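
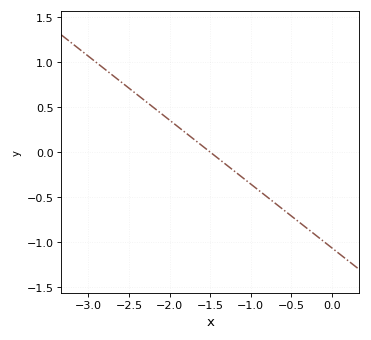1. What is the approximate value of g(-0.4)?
-0.8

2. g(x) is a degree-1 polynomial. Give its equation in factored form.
y = -0.71(x + 1.5)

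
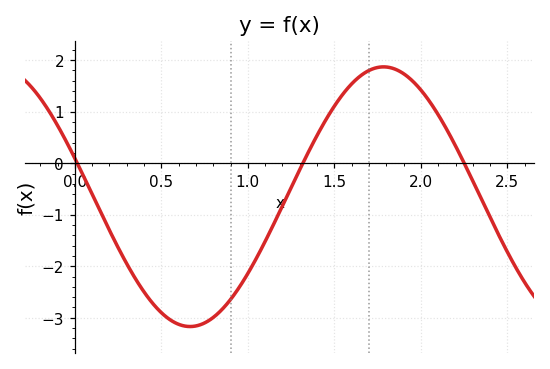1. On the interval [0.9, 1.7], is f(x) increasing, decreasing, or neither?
increasing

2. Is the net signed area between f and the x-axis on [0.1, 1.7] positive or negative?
negative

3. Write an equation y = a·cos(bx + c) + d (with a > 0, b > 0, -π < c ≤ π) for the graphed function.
y = 2.52cos(2.81x + 1.27) - 0.65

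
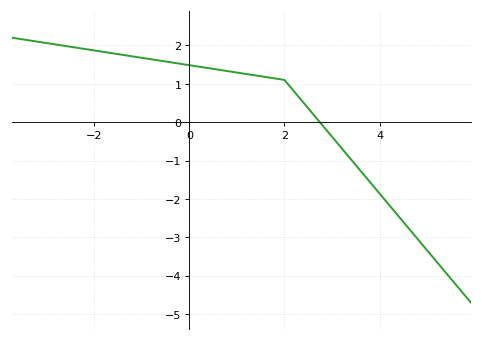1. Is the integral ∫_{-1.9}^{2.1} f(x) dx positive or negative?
positive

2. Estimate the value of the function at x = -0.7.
1.62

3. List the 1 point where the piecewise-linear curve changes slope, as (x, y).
(2, 1.1)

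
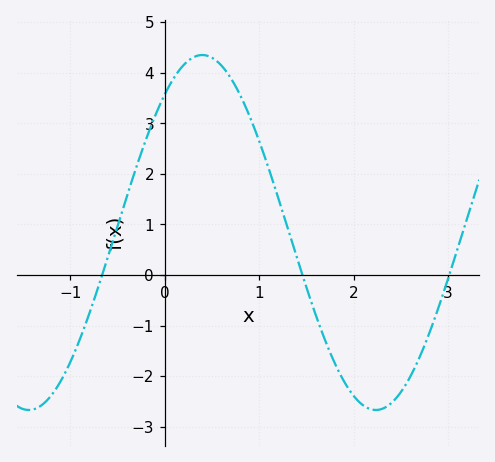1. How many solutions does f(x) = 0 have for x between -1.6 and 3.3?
3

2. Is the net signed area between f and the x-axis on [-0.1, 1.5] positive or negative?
positive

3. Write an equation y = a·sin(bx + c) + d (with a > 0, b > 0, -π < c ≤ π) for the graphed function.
y = 3.51sin(1.71x + 0.892) + 0.84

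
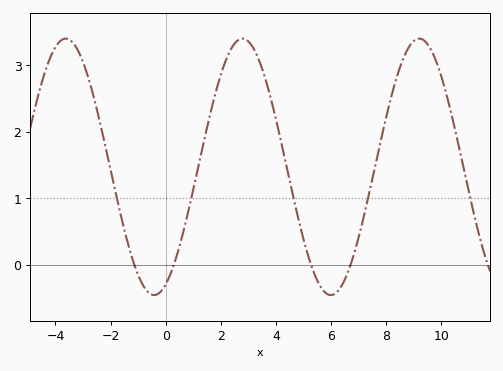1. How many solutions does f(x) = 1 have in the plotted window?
5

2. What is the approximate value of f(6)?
-0.46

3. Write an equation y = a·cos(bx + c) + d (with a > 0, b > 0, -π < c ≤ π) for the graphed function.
y = 1.93cos(0.98x - 2.73) + 1.47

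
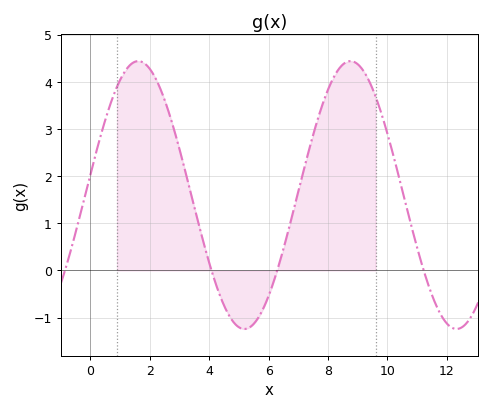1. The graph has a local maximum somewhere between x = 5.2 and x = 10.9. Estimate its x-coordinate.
8.75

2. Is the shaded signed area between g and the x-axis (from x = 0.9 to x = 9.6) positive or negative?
positive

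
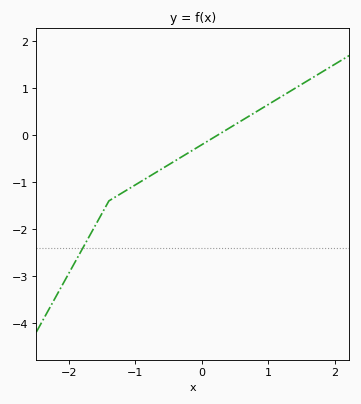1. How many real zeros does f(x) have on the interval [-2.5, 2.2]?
1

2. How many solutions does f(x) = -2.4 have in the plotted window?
1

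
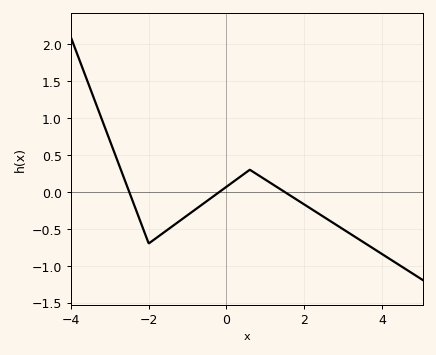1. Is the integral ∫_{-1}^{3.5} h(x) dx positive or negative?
negative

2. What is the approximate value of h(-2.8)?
0.4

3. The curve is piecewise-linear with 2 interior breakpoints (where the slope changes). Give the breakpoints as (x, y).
(-2, -0.7); (0.6, 0.3)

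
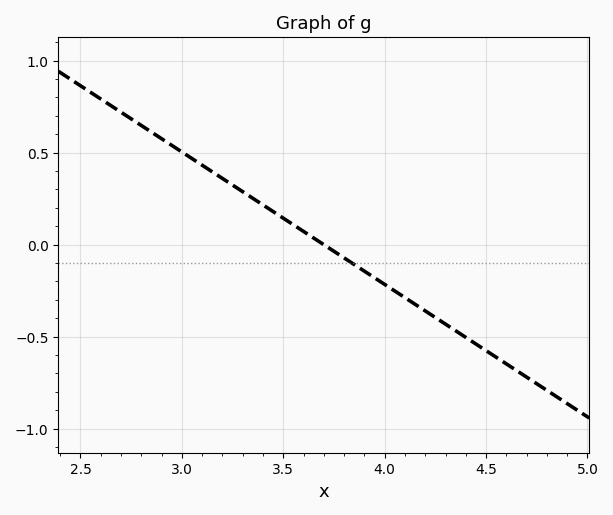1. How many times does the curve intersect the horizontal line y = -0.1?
1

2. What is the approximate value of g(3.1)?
0.45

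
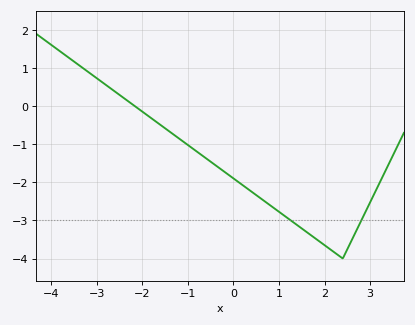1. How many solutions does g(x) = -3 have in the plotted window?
2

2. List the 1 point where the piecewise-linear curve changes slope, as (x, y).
(2.4, -4)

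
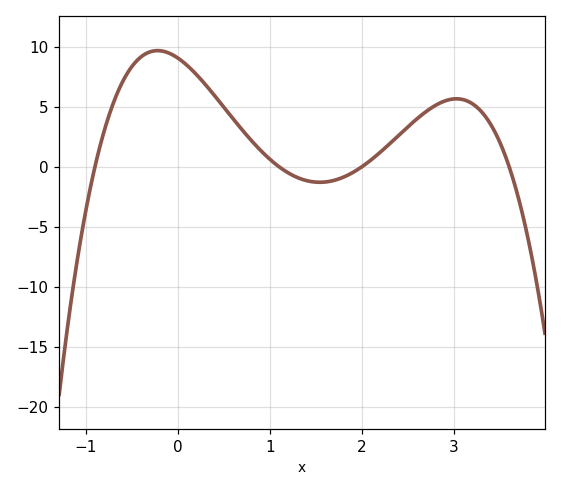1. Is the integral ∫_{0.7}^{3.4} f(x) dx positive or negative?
positive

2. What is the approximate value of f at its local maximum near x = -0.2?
9.67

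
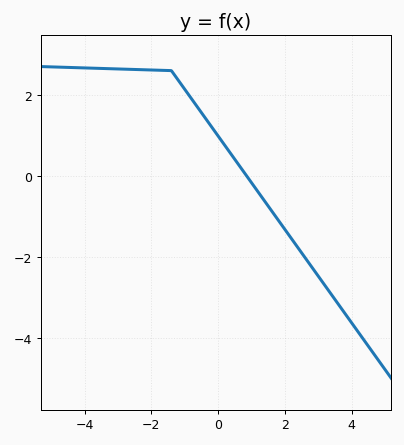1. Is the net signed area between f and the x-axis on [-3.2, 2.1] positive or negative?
positive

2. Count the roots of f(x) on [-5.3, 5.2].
1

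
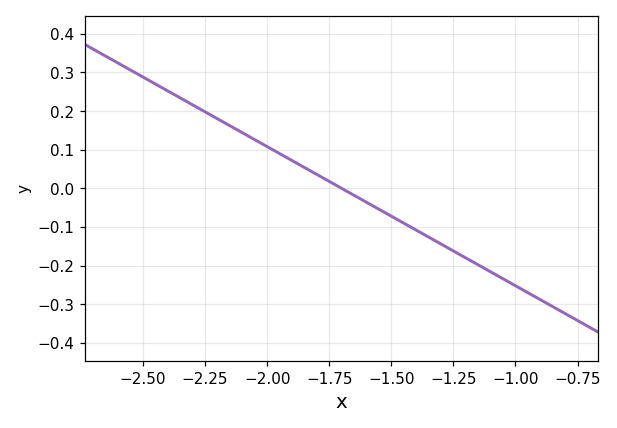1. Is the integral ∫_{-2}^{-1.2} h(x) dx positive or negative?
negative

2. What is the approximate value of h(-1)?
-0.25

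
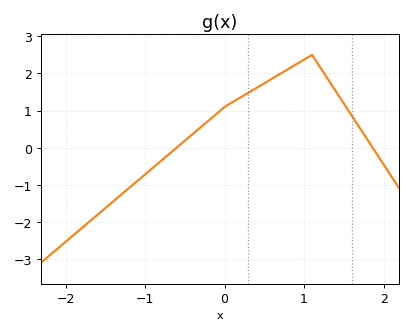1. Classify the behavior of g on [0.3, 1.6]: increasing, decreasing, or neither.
neither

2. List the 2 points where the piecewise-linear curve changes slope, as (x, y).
(0, 1.1); (1.1, 2.5)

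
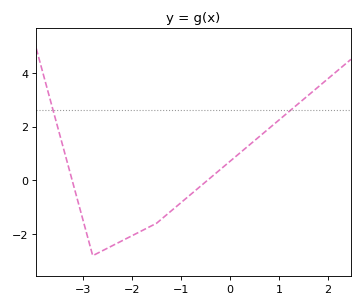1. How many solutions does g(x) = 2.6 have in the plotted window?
2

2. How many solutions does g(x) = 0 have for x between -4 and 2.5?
2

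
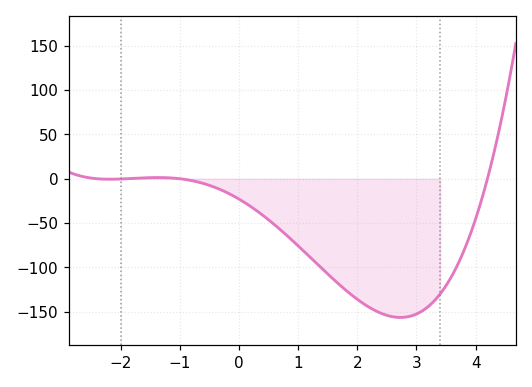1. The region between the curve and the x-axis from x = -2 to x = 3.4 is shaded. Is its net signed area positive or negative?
negative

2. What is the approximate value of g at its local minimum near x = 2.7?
-156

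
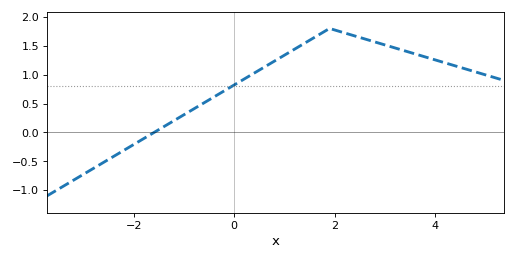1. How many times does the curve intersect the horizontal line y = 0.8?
1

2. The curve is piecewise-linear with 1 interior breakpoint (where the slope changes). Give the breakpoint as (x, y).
(1.9, 1.8)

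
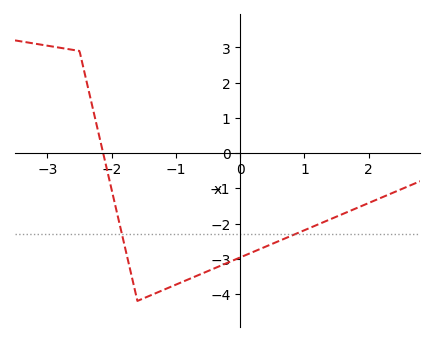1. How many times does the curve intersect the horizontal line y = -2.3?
2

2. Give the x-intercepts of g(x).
-2.1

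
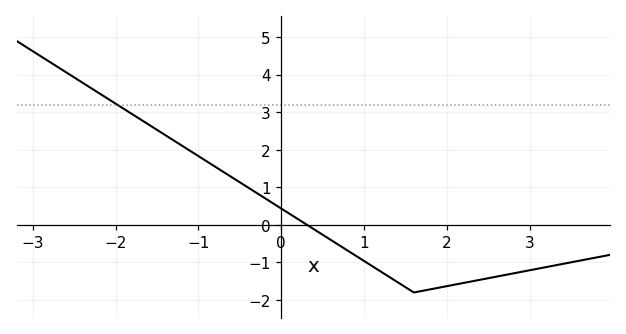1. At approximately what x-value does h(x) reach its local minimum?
1.6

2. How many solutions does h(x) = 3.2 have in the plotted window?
1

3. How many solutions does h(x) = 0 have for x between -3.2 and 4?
1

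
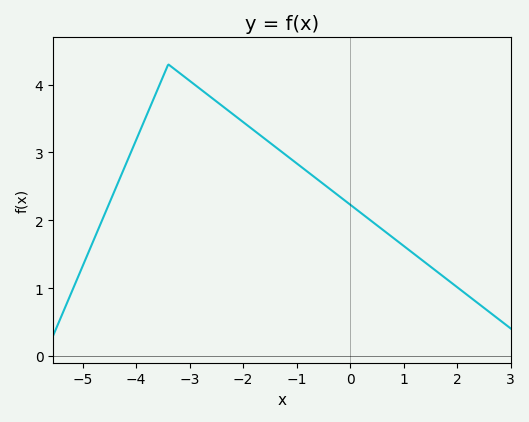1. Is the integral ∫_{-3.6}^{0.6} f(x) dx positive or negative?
positive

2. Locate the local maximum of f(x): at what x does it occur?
-3.4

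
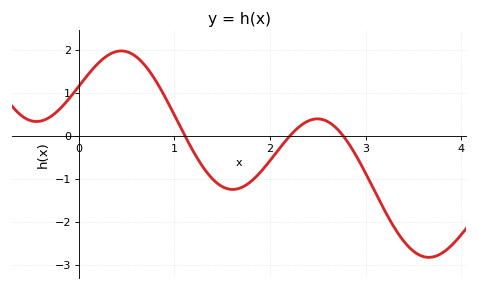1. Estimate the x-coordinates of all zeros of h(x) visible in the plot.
1.11, 2.21, 2.77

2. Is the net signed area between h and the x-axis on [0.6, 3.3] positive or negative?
negative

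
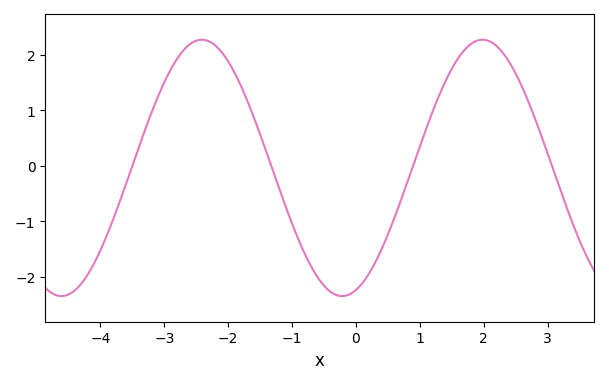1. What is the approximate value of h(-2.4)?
2.27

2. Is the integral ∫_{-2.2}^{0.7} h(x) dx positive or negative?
negative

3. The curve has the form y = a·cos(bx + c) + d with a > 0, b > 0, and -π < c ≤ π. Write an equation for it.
y = 2.31cos(1.43x - 2.83) - 0.04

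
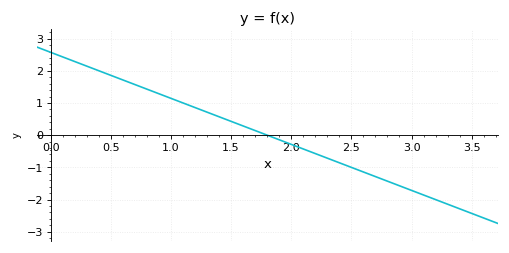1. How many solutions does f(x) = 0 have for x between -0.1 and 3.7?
1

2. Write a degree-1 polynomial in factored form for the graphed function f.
y = -1.43(x - 1.8)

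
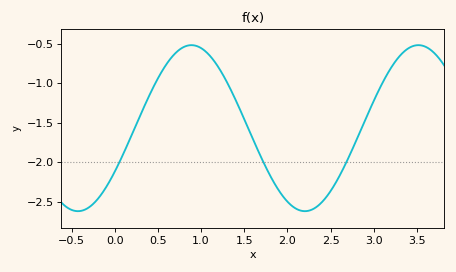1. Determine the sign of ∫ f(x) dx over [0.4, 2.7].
negative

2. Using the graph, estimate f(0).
-2.12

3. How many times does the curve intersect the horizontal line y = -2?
3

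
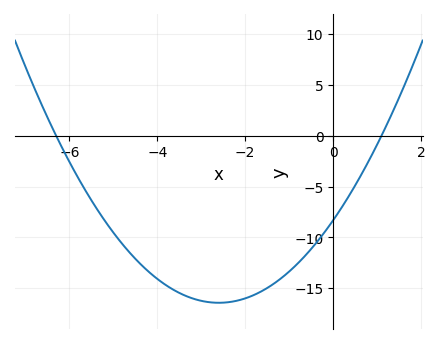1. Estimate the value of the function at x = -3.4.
-15.5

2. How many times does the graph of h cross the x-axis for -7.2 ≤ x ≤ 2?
2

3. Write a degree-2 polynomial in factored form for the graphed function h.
y = 1.2(x + 6.3)(x - 1.1)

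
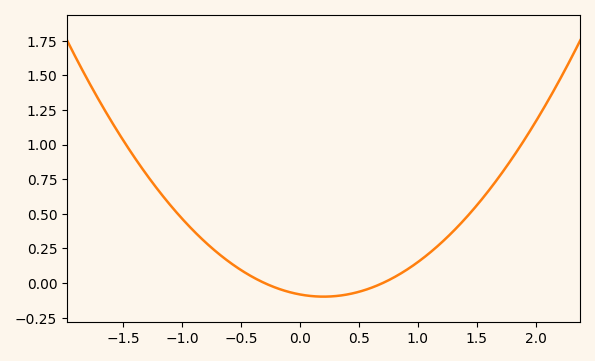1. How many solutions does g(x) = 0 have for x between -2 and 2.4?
2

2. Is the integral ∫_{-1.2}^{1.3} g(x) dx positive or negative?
positive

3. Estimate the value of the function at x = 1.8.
0.9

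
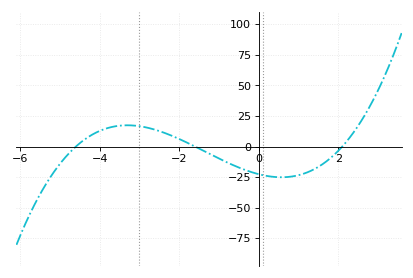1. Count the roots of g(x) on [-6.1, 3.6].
3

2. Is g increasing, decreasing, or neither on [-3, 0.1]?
decreasing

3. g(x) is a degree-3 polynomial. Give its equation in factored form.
y = 1.46(x + 4.6)(x + 1.6)(x - 2.1)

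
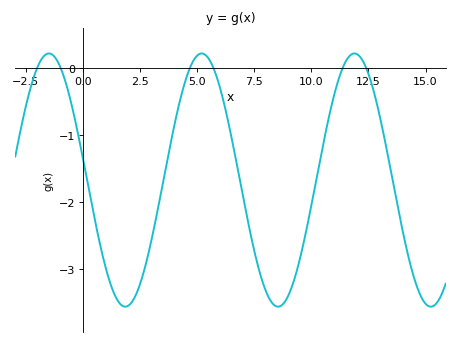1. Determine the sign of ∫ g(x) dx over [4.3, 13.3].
negative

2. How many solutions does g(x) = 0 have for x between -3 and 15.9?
6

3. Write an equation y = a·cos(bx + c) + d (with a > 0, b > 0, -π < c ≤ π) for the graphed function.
y = 1.89cos(0.94x + 1.4) - 1.67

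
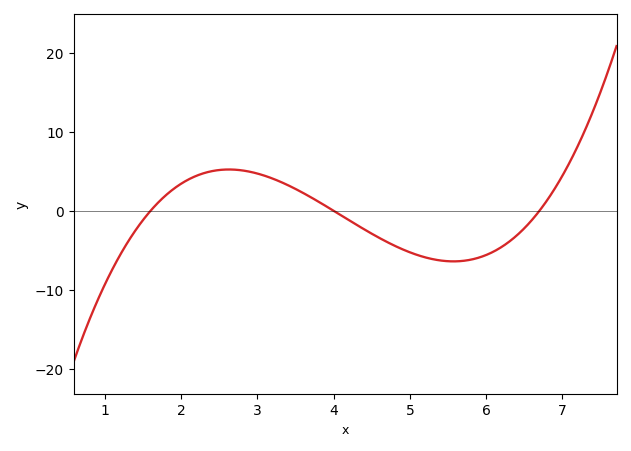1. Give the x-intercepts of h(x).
1.6, 4, 6.7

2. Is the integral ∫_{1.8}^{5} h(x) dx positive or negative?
positive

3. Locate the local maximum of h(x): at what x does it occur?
2.6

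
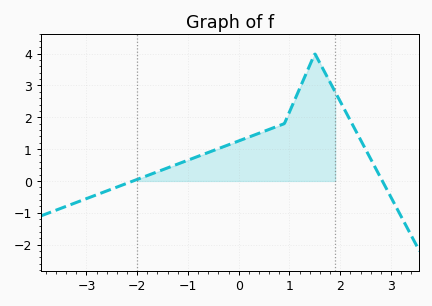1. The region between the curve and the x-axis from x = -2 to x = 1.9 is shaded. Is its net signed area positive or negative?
positive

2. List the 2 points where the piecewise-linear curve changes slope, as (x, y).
(0.9, 1.8); (1.5, 4)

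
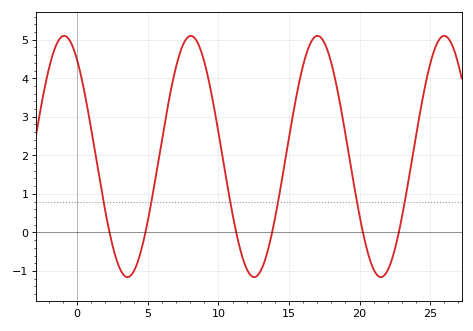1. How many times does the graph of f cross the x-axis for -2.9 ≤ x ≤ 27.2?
6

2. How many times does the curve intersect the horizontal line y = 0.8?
6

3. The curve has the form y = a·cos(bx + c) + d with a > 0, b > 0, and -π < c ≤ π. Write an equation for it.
y = 3.13cos(0.7x + 0.65) + 1.97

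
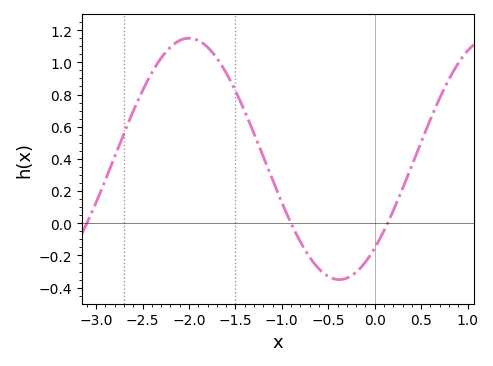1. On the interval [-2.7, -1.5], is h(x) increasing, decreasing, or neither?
neither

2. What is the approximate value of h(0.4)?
0.36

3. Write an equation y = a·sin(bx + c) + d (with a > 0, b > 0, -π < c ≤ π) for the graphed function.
y = 0.75sin(1.9x - 0.83) + 0.4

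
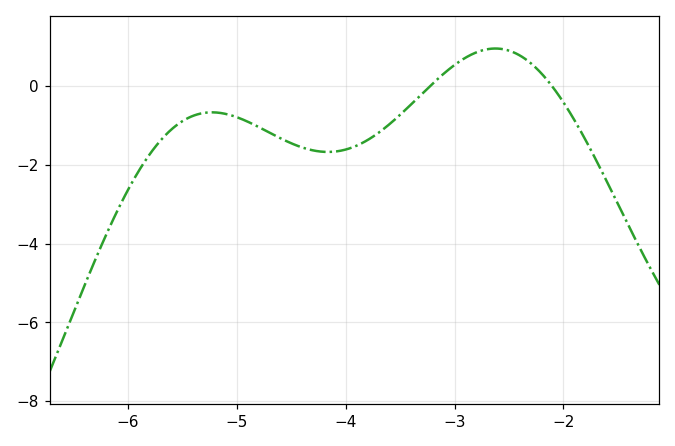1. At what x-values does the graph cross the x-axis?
-3.23, -2.1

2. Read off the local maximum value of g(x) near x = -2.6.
0.956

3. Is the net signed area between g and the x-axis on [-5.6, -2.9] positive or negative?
negative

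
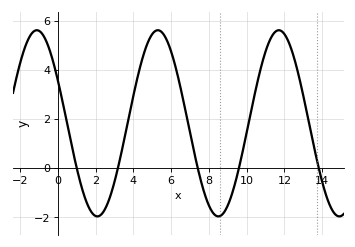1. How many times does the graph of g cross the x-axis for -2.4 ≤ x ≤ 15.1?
5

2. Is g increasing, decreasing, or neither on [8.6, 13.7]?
neither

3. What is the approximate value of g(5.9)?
5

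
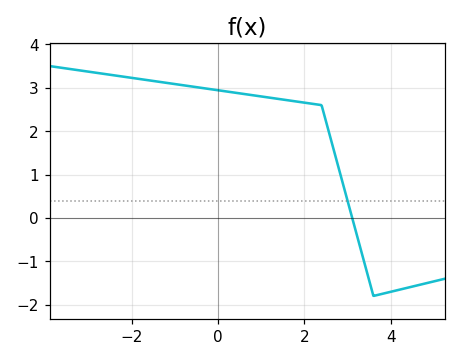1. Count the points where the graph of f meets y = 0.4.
1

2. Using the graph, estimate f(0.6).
2.9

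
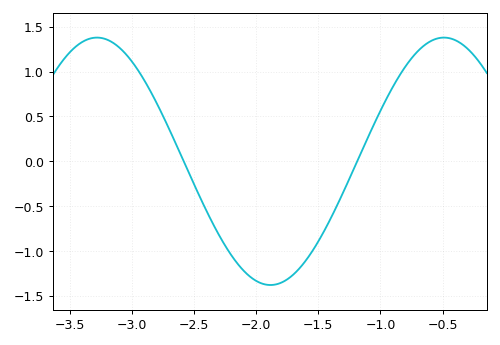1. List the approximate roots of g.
-2.6, -1.2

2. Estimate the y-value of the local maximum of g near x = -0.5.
1.4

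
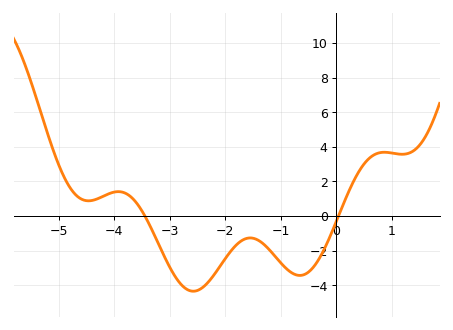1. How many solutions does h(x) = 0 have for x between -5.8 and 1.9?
2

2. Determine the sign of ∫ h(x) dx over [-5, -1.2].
negative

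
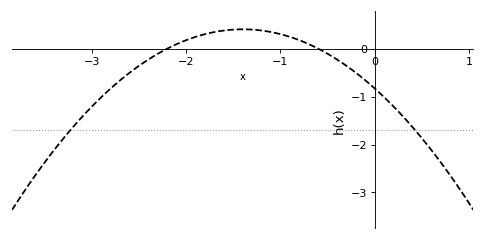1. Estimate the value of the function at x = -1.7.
0.3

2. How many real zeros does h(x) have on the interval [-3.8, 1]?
2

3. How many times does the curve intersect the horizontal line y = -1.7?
2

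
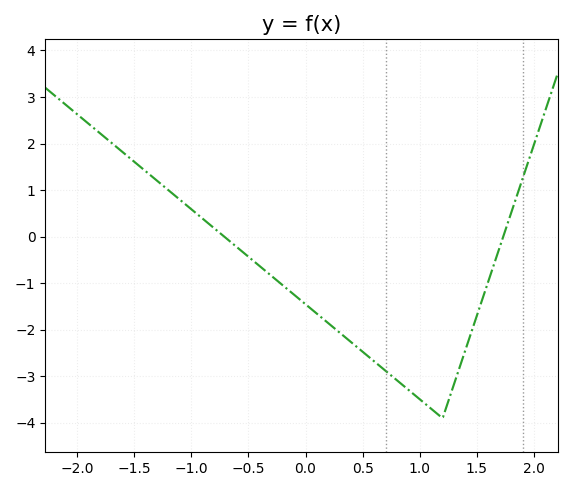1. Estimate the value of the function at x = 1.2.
-3.9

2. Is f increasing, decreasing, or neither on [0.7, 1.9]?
neither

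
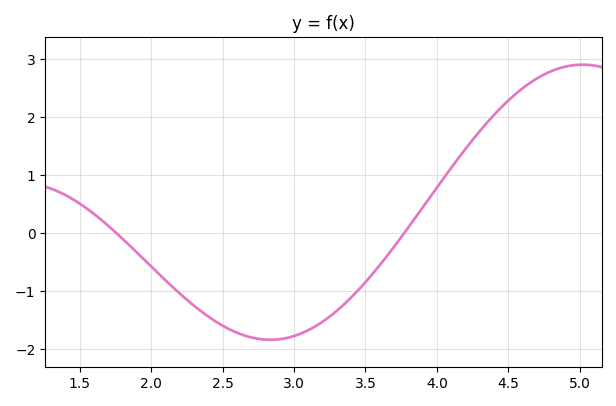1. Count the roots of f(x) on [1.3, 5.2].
2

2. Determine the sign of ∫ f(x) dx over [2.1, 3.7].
negative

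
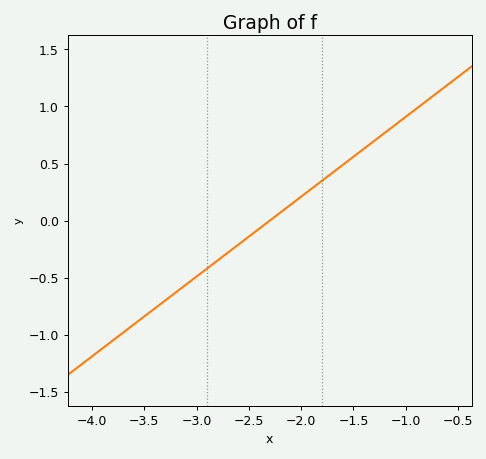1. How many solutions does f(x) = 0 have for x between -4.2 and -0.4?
1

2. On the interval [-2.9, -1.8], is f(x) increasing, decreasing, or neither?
increasing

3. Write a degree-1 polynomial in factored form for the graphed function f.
y = 0.7(x + 2.3)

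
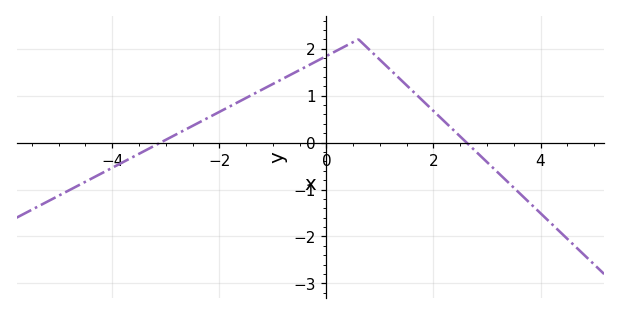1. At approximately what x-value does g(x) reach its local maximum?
0.6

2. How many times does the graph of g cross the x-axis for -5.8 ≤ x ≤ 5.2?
2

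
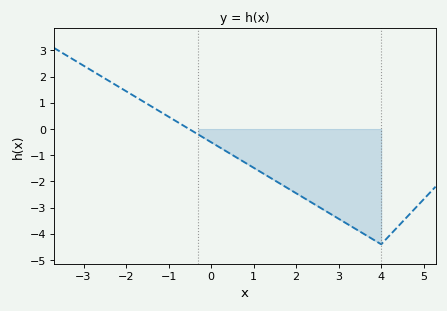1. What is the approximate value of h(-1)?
0.47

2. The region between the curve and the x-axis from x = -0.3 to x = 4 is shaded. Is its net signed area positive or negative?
negative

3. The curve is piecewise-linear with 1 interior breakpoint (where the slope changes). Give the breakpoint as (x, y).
(4, -4.4)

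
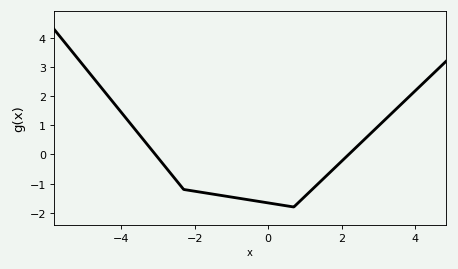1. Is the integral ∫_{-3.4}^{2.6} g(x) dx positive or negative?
negative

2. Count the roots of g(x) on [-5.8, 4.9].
2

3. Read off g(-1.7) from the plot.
-1.32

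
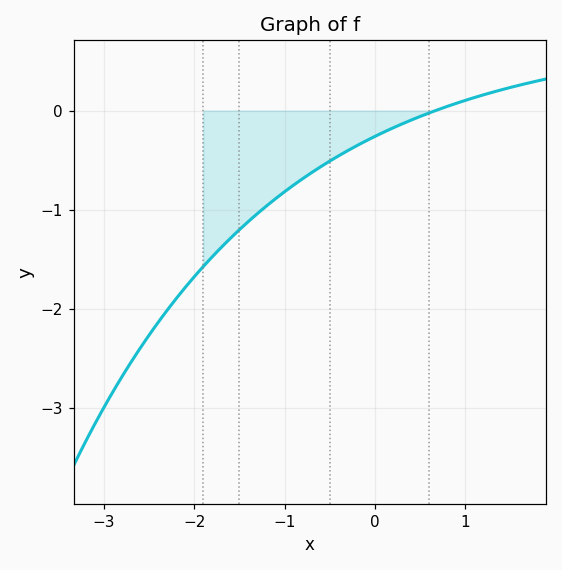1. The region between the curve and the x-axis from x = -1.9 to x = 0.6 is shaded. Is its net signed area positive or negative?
negative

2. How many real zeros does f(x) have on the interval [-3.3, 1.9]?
1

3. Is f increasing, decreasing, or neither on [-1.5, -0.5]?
increasing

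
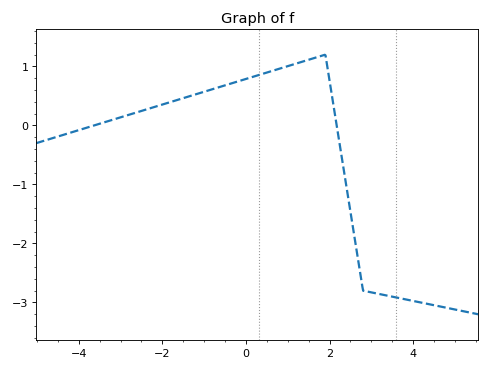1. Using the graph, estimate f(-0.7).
0.636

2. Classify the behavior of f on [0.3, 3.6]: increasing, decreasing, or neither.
neither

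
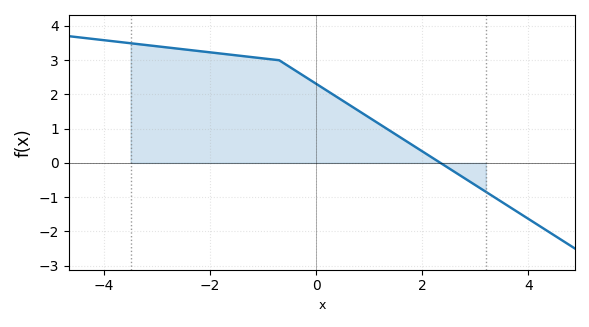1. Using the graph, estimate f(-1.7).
3.2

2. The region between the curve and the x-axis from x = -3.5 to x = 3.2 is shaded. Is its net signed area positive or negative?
positive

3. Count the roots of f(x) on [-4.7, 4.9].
1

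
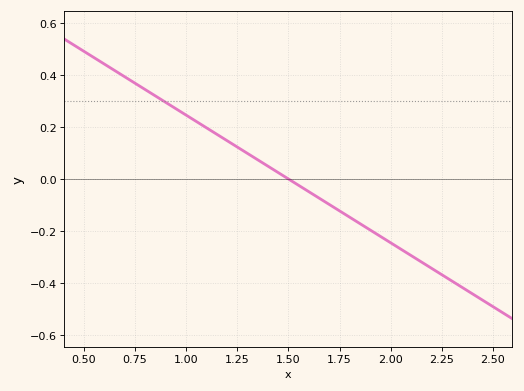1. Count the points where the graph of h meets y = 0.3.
1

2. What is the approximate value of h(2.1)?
-0.3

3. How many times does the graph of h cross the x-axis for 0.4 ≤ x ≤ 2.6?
1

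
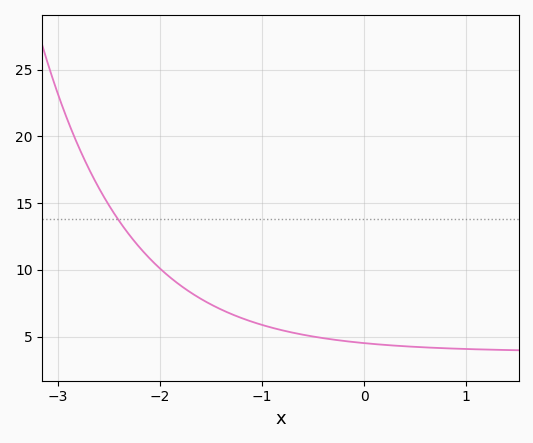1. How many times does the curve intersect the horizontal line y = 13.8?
1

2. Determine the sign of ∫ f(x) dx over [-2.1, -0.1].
positive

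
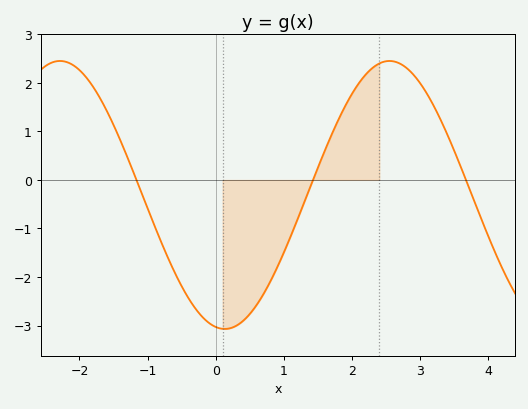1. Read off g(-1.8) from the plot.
1.9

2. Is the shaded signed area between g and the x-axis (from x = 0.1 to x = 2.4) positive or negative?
negative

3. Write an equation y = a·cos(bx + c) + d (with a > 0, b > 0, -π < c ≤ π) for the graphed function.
y = 2.76cos(1.3x + 3) - 0.31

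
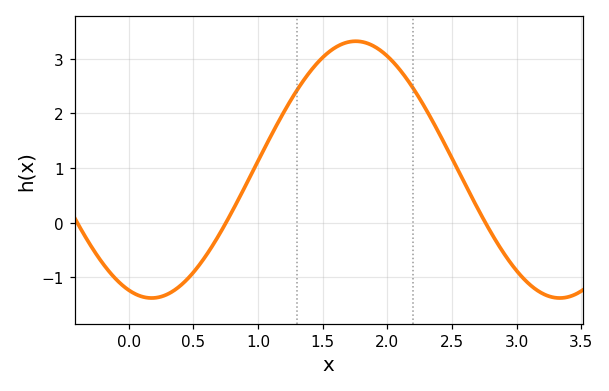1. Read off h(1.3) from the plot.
2.4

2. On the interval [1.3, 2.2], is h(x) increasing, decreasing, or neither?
neither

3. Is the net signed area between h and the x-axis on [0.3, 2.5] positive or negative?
positive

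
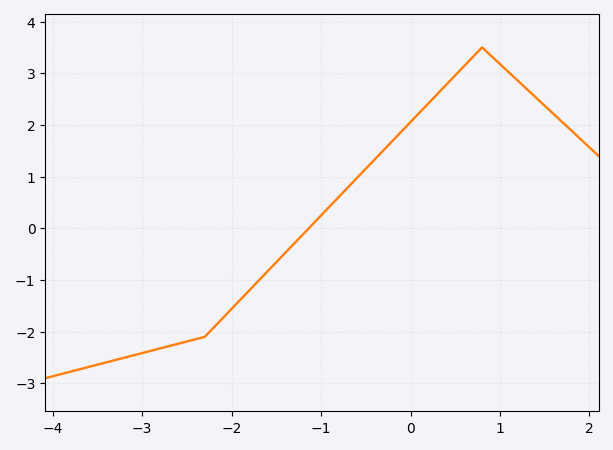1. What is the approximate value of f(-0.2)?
1.7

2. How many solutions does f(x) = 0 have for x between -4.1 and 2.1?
1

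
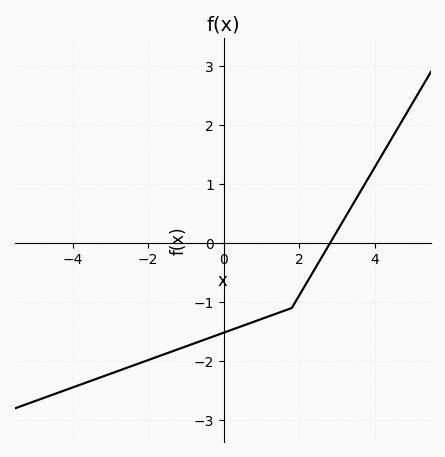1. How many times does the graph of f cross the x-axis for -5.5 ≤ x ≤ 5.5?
1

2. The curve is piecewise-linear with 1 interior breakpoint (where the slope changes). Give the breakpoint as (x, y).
(1.8, -1.1)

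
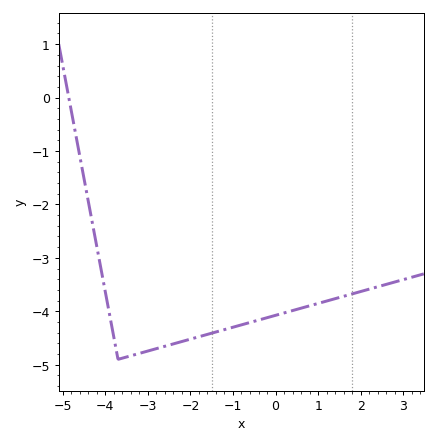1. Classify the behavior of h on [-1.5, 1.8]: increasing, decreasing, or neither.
increasing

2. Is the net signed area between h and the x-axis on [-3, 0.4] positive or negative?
negative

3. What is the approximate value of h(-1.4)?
-4.39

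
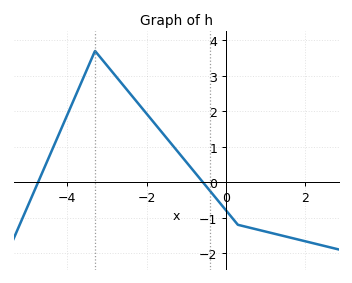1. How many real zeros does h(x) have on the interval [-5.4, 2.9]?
2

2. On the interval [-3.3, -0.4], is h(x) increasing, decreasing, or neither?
decreasing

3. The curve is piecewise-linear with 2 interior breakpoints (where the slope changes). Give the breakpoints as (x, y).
(-3.3, 3.7); (0.3, -1.2)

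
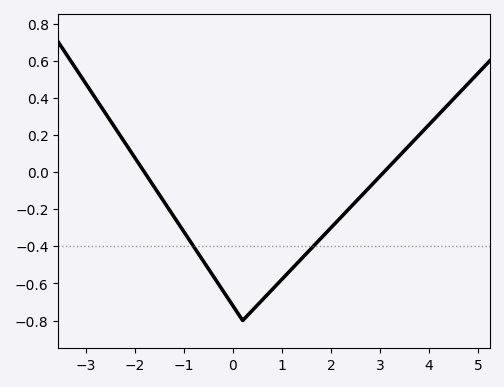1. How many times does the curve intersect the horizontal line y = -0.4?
2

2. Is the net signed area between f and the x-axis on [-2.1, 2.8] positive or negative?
negative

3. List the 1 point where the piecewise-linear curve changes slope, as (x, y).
(0.2, -0.8)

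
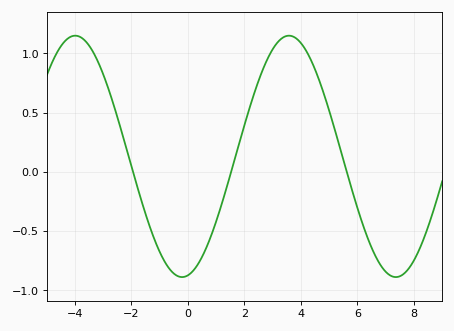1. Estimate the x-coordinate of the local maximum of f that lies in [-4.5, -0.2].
-3.99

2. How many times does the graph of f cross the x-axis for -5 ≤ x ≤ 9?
3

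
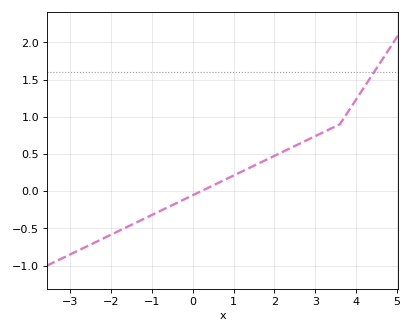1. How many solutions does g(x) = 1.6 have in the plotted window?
1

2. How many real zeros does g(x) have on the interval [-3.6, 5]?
1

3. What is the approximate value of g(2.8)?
0.688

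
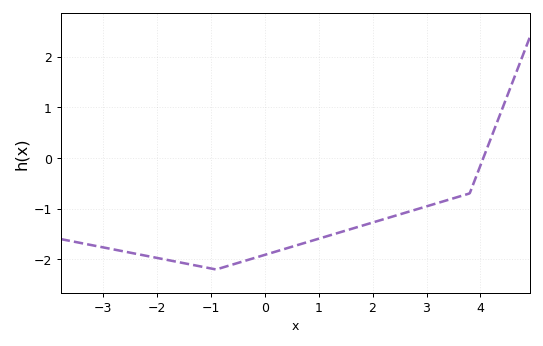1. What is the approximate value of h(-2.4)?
-1.89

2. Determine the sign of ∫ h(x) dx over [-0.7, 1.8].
negative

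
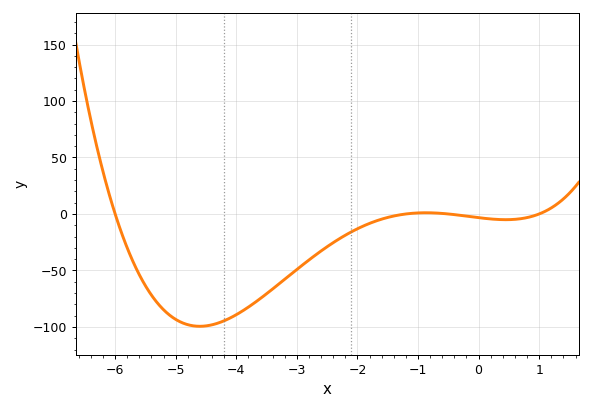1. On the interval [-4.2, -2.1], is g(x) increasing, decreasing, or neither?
increasing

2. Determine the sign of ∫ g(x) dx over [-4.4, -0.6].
negative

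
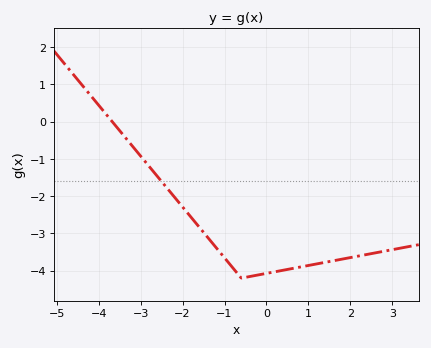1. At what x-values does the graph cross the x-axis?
-3.6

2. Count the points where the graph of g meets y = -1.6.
1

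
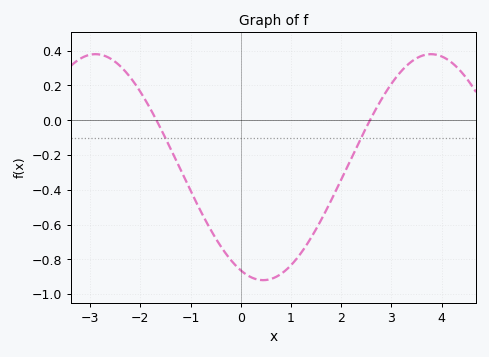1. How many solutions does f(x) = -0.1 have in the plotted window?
2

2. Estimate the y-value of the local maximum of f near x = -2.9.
0.38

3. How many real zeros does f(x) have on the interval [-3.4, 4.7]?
2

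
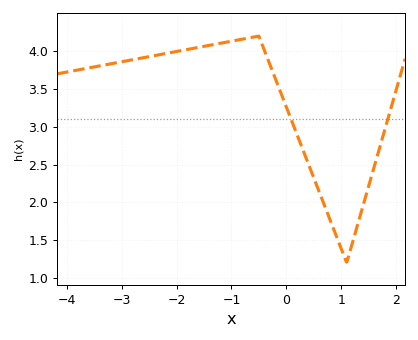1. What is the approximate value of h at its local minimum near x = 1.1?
1.2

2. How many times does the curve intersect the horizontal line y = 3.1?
2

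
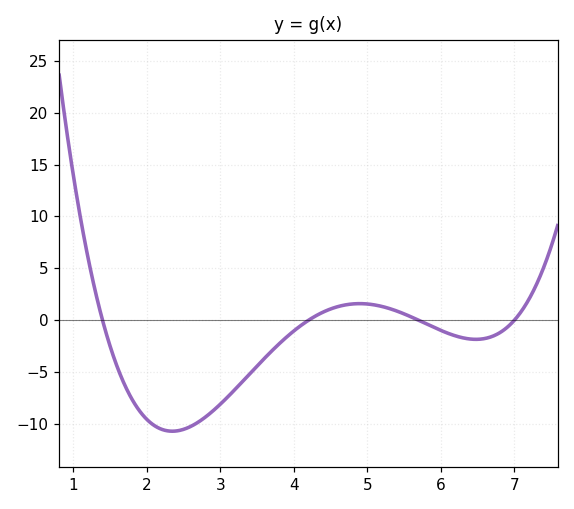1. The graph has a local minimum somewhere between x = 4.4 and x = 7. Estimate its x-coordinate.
6.48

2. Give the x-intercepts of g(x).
1.4, 4.2, 5.7, 7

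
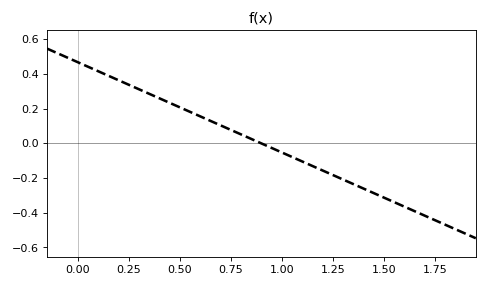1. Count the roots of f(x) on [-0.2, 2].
1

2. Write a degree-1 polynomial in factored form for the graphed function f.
y = -0.52(x - 0.9)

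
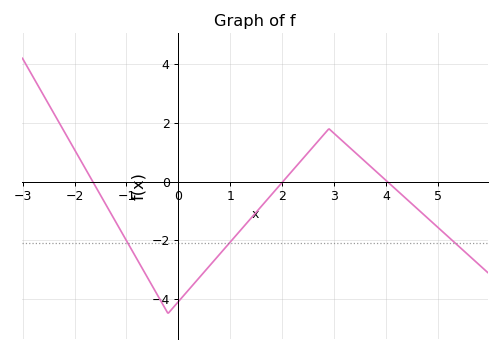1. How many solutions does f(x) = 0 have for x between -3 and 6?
3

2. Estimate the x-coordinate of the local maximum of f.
3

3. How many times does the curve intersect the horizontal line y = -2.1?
3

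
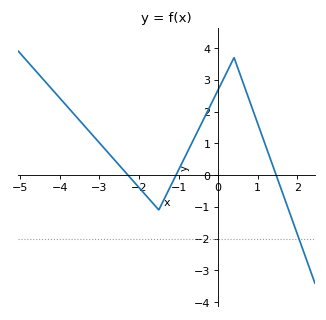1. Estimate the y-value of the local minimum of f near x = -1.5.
-1.1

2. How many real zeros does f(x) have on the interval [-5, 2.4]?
3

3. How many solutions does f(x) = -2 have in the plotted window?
1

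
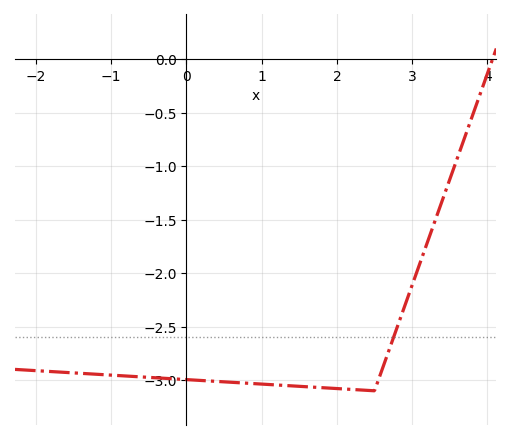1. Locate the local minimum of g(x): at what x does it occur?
2.5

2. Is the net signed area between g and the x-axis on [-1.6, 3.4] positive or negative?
negative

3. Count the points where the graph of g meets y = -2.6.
1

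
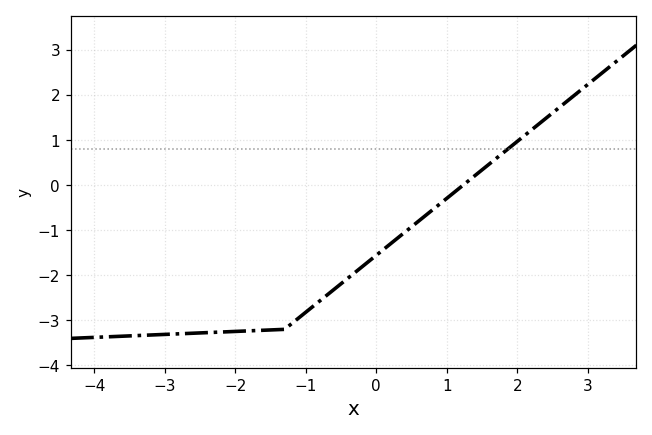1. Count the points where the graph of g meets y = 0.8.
1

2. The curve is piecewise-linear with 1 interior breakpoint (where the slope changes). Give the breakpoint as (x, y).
(-1.3, -3.2)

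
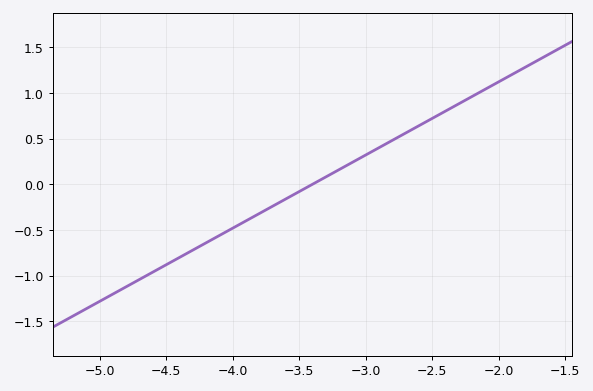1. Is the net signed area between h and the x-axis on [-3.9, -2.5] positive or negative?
positive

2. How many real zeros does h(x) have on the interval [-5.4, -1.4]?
1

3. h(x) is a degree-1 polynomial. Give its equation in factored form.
y = 0.8(x + 3.4)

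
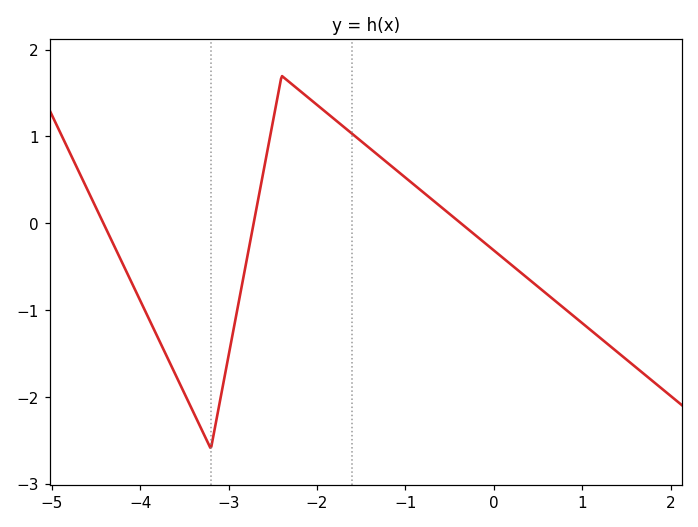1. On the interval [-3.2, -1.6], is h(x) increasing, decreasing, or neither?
neither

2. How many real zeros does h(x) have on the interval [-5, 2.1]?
3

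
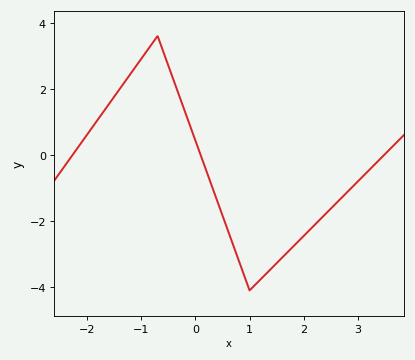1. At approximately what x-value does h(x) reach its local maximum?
-0.7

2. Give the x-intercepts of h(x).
-2.3, 0.1, 3.5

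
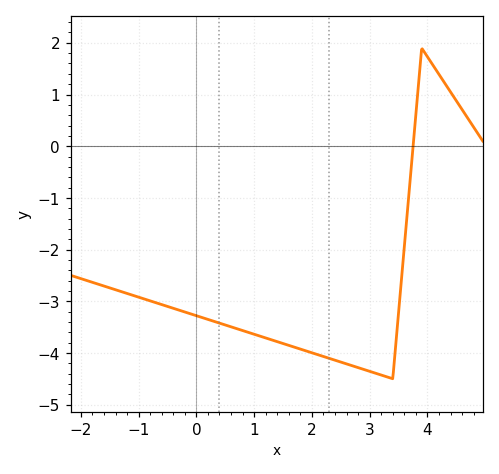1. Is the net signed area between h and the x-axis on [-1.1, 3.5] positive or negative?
negative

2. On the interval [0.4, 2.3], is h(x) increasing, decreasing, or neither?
decreasing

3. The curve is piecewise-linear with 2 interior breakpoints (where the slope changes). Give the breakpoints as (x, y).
(3.4, -4.5); (3.9, 1.9)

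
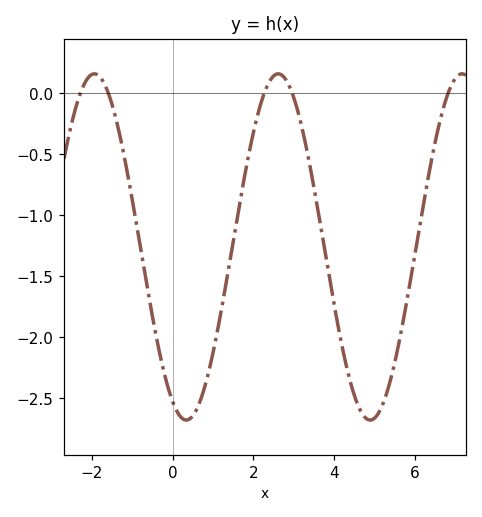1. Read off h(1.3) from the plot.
-1.61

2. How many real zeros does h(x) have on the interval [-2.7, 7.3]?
5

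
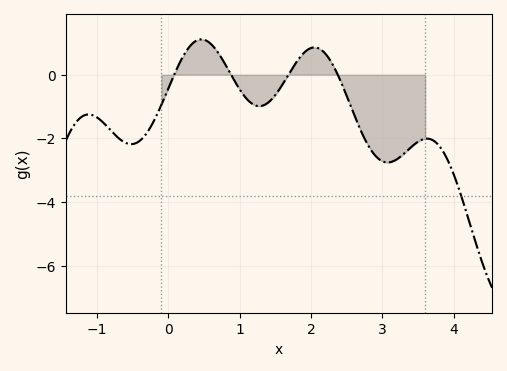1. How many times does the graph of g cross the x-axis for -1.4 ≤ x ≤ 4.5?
4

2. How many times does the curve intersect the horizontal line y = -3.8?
1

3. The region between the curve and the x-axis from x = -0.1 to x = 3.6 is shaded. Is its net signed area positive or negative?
negative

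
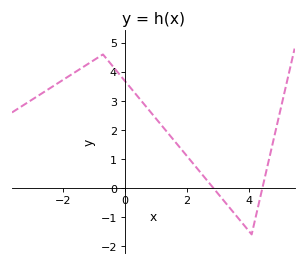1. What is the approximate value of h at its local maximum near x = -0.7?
4.6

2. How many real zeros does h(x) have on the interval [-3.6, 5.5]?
2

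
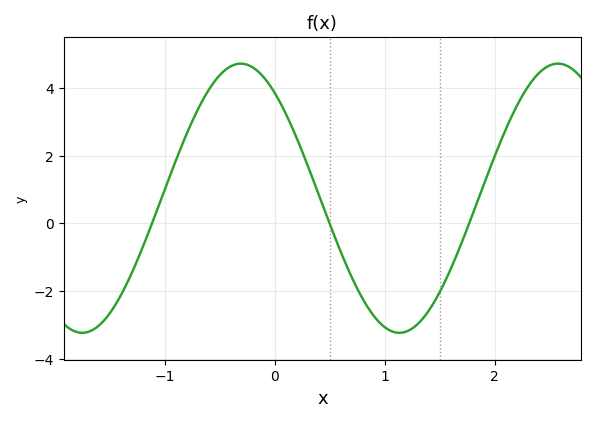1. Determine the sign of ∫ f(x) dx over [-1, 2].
positive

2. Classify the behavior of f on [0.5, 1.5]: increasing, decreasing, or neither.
neither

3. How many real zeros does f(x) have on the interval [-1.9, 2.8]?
3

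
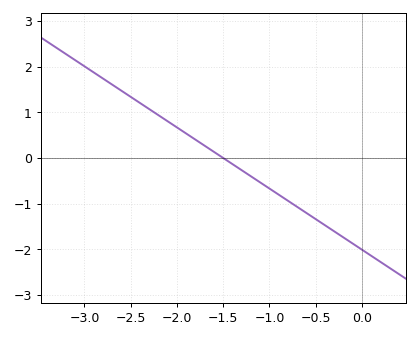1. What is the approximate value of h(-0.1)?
-1.9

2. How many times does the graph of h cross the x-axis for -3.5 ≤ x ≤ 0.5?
1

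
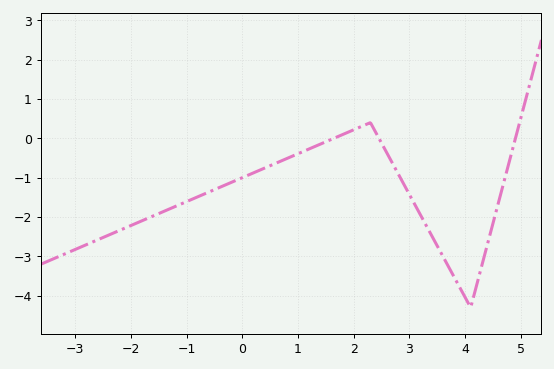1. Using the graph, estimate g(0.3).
-0.8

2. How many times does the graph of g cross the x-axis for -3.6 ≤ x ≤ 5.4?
3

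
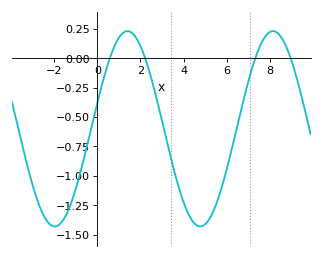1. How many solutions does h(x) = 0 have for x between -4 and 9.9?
4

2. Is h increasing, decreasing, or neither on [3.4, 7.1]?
neither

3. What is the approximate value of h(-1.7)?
-1.4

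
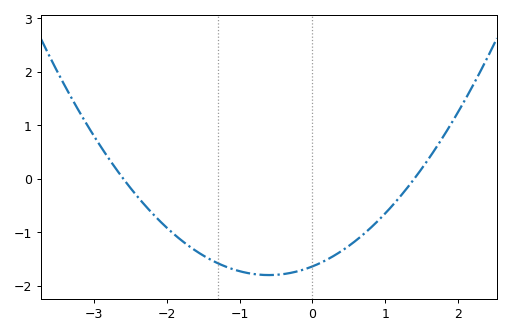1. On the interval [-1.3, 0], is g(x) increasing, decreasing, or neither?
neither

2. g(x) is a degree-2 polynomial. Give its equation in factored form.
y = 0.45(x + 2.6)(x - 1.4)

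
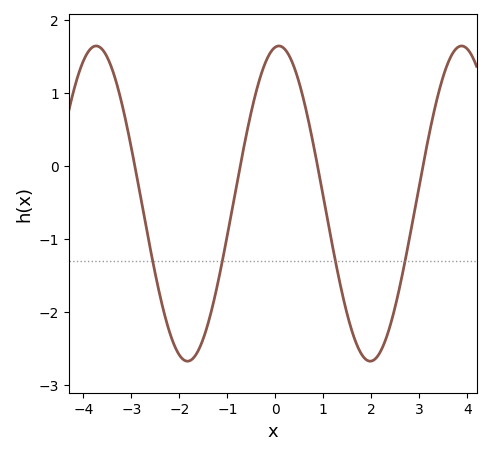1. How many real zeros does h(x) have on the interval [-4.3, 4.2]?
4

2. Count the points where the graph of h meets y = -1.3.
4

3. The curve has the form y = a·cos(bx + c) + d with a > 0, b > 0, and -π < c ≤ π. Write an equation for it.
y = 2.16cos(1.65x - 0.12) - 0.51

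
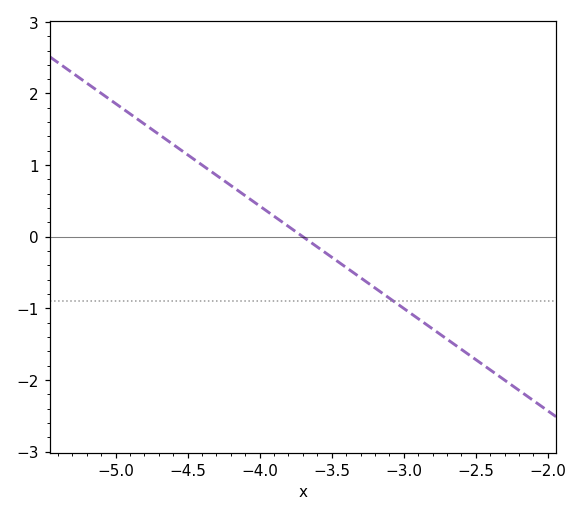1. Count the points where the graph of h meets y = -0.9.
1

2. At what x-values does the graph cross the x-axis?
-3.7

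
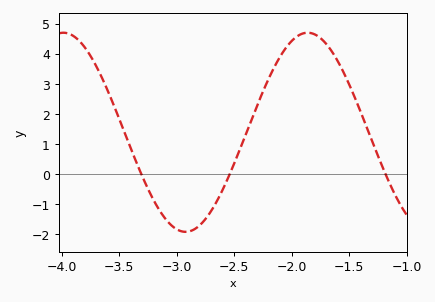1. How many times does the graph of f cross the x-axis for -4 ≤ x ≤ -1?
3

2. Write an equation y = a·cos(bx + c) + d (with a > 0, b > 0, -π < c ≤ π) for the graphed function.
y = 3.31cos(3x - 0.77) + 1.39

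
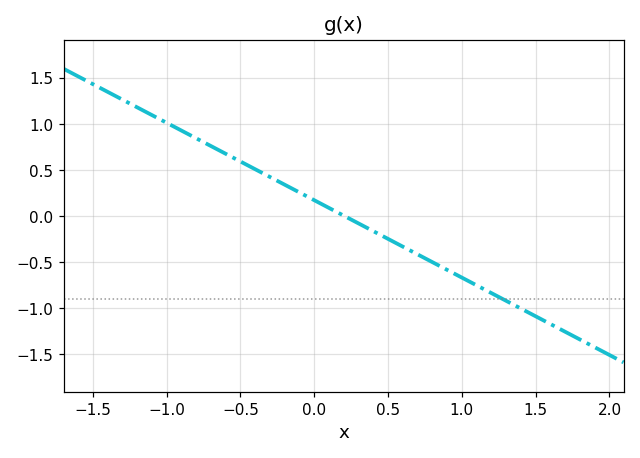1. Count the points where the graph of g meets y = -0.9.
1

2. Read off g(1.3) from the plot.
-0.924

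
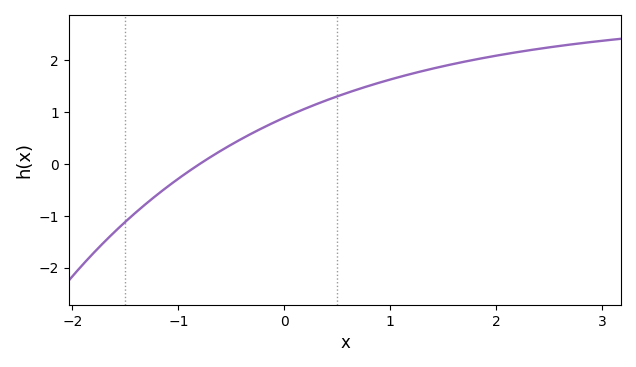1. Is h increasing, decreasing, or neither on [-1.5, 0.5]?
increasing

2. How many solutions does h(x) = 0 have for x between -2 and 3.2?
1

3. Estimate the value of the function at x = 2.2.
2.2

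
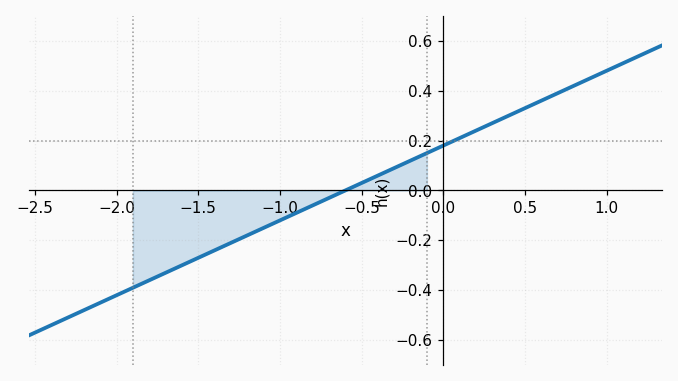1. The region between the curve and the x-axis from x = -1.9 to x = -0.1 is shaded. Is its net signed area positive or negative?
negative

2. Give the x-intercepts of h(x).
-0.6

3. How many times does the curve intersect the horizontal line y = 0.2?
1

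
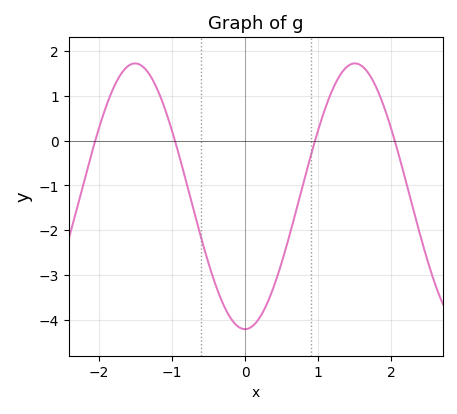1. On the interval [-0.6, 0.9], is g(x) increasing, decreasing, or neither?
neither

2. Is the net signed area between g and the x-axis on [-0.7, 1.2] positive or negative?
negative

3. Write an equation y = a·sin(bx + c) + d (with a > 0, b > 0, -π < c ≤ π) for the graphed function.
y = 2.96sin(2.1x - 1.6) - 1.24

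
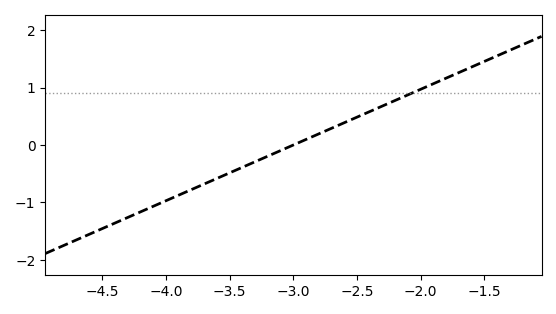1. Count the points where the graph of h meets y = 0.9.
1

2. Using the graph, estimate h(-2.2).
0.776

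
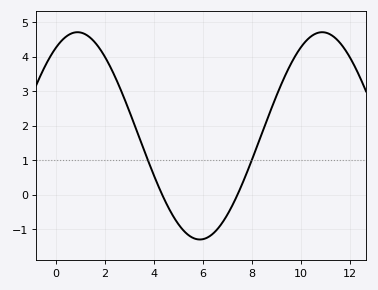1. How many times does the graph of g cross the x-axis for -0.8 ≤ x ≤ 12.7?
2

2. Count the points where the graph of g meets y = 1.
2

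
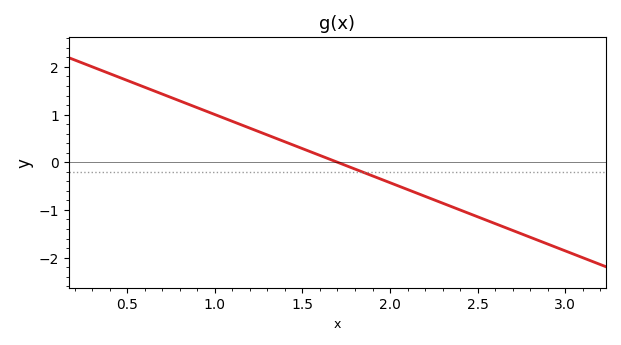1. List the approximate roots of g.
1.7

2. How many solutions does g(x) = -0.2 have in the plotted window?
1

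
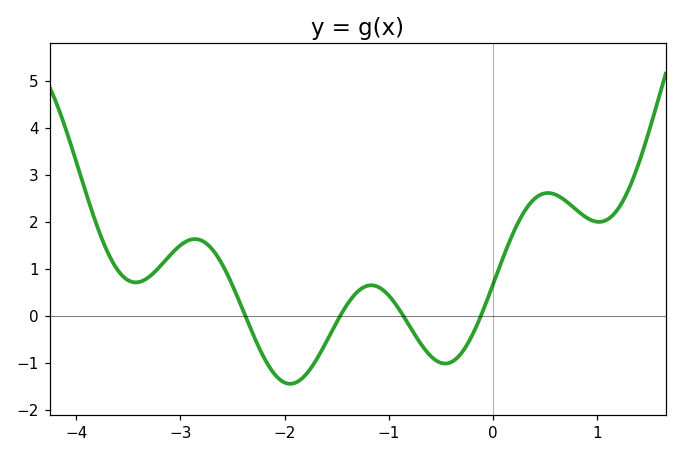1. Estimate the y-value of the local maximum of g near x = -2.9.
1.6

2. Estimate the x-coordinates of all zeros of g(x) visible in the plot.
-2.4, -1.5, -0.9, -0.1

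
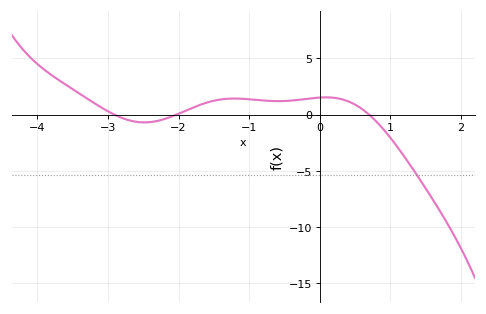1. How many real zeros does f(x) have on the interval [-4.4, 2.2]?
3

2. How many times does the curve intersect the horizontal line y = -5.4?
1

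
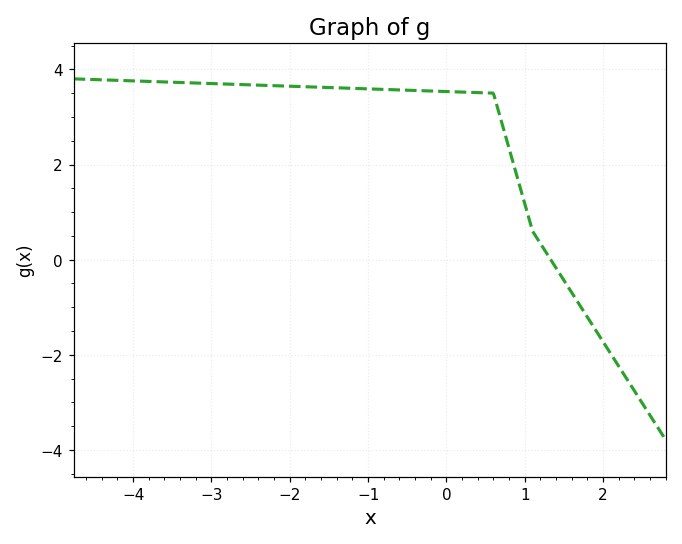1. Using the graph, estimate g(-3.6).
3.74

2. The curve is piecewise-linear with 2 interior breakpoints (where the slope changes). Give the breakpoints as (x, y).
(0.6, 3.5); (1.1, 0.6)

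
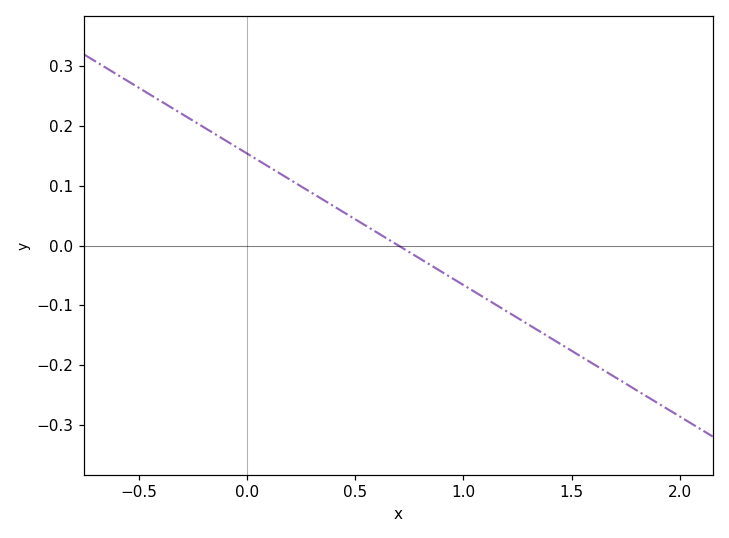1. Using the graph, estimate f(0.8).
-0.022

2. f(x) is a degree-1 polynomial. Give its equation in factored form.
y = -0.22(x - 0.7)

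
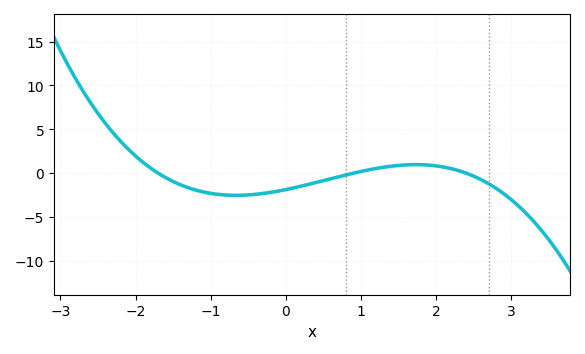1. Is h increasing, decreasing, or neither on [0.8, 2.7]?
neither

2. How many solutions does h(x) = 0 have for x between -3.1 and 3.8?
3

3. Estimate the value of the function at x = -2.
2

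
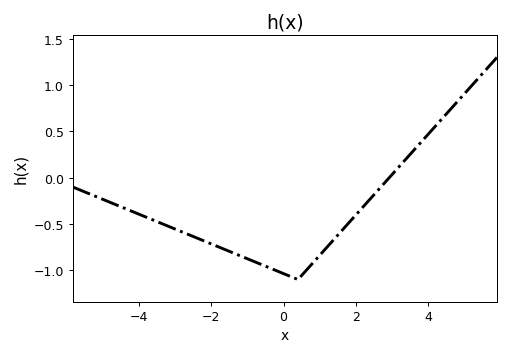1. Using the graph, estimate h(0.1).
-1.05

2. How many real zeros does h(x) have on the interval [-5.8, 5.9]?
1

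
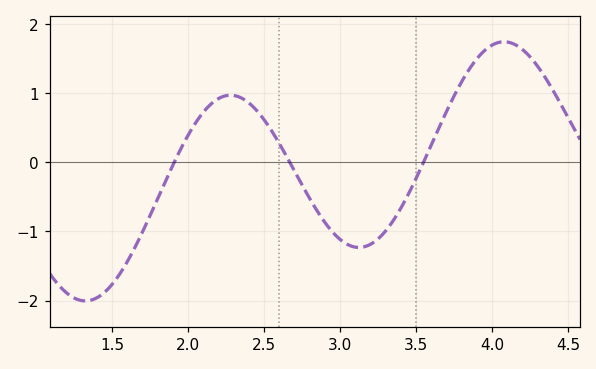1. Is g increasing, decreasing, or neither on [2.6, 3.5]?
neither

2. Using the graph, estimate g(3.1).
-1.2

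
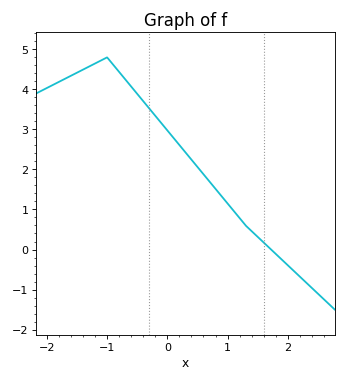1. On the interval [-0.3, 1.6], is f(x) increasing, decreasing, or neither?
decreasing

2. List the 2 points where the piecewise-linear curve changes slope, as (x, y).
(-1, 4.8); (1.3, 0.6)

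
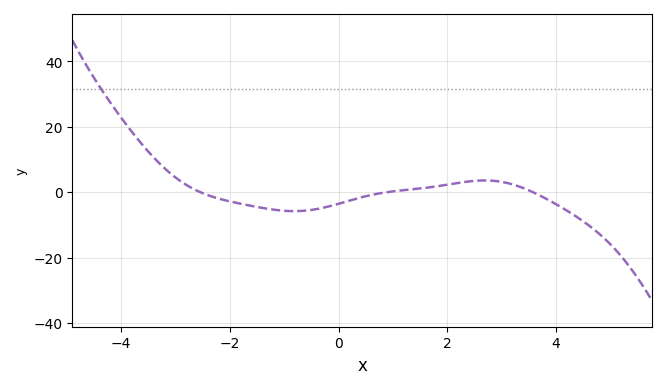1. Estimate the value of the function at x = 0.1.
-3.03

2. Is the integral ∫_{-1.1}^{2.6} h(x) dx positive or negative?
negative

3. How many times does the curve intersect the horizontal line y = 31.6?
1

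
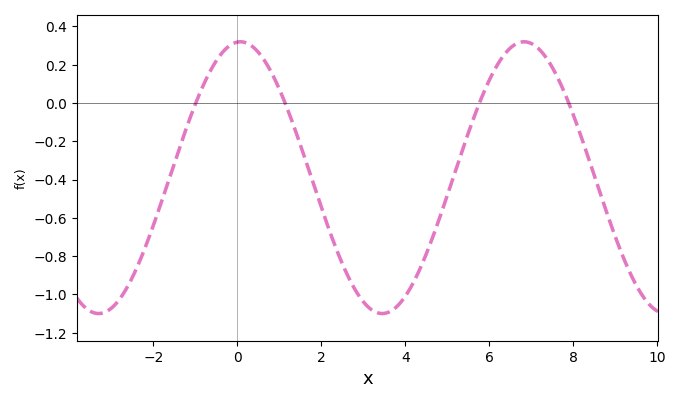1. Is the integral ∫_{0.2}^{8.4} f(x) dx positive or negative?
negative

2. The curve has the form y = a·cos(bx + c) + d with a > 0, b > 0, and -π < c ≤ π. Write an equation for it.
y = 0.71cos(0.93x - 0.07) - 0.39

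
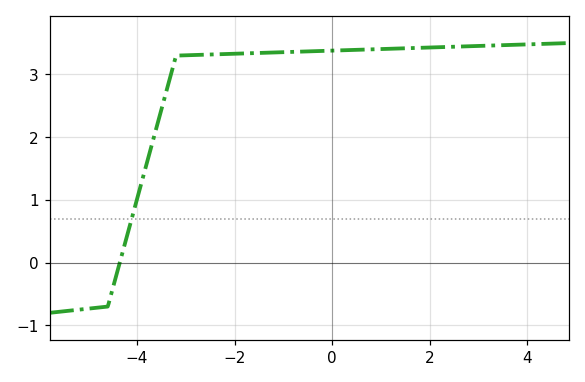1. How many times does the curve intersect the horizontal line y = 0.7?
1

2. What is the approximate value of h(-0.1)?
3.4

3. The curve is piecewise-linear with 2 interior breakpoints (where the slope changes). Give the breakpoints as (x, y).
(-4.6, -0.7); (-3.2, 3.3)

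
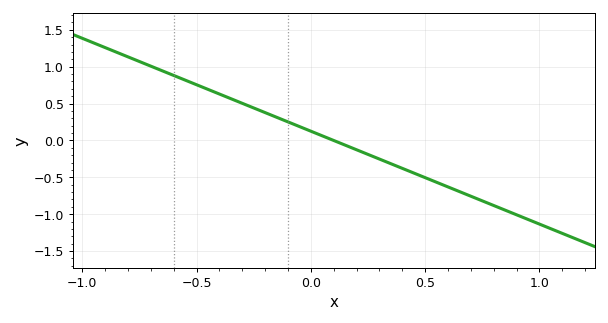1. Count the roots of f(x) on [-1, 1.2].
1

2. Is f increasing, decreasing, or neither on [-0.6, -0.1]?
decreasing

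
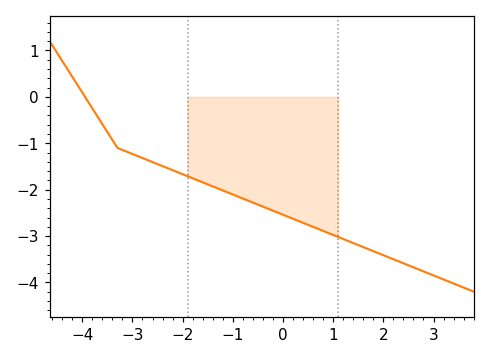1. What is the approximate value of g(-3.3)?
-1.1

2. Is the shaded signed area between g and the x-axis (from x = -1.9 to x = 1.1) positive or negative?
negative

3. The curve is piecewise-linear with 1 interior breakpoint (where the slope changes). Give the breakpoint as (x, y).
(-3.3, -1.1)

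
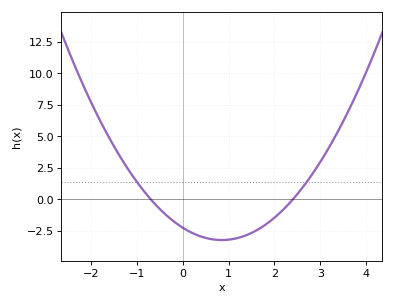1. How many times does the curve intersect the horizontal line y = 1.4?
2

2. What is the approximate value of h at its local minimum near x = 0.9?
-3.2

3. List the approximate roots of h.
-0.7, 2.4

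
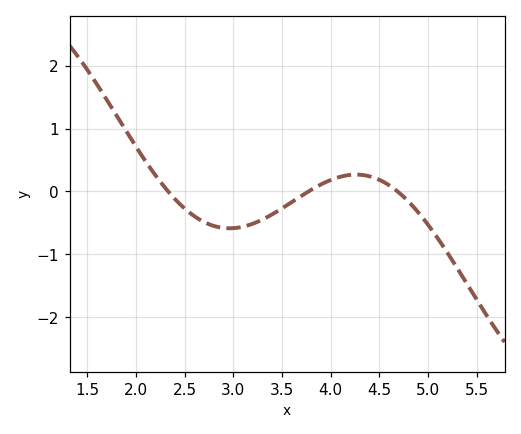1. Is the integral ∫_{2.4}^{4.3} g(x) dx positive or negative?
negative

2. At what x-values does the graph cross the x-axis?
2.33, 3.77, 4.69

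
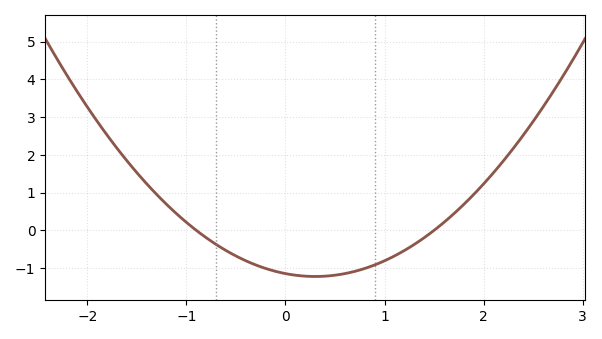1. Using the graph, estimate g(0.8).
-1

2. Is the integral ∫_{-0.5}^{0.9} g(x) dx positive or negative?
negative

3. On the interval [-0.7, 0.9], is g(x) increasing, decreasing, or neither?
neither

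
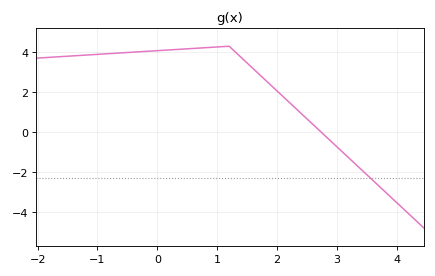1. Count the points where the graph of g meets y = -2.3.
1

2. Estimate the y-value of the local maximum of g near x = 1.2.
4.2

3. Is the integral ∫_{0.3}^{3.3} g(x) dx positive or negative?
positive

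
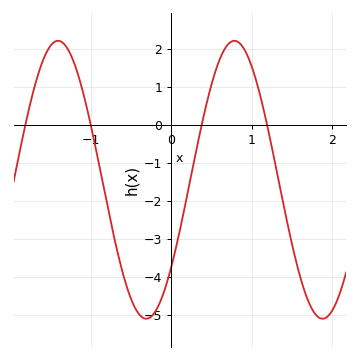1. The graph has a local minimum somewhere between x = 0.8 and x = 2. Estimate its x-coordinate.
1.88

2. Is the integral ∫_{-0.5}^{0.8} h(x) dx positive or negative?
negative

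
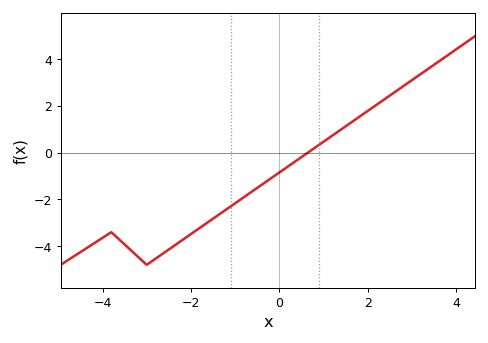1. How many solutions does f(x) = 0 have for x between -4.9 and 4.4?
1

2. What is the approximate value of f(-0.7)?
-1.8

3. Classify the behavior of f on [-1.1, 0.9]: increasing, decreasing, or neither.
increasing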